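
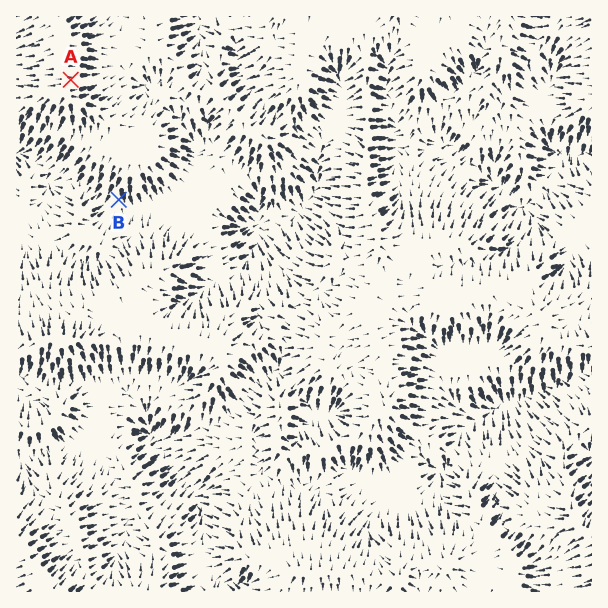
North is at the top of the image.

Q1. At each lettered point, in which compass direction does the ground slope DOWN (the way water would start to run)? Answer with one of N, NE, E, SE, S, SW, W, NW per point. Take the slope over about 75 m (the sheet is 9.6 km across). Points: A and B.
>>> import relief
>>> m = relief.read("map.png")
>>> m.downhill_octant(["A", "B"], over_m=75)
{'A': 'E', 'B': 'S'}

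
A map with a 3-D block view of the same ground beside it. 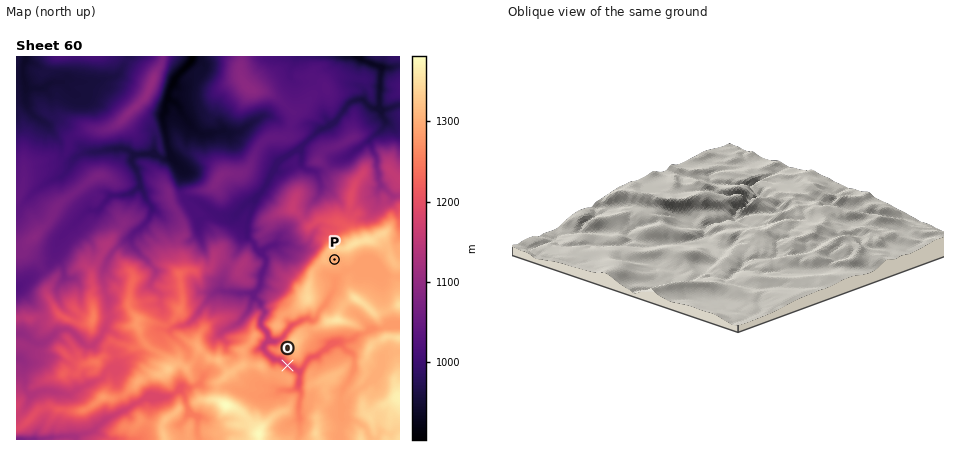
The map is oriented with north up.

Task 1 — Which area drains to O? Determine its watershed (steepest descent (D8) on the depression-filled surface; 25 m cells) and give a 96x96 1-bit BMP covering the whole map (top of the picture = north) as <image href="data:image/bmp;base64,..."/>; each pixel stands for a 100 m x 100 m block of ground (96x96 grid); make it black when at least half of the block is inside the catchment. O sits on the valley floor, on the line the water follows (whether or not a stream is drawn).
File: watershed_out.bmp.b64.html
<image width="96" height="96" href="data:image/bmp;base64,Qk2+BAAAAAAAAD4AAAAoAAAAYAAAAGAAAAABAAEAAAAAAIAEAAATCwAAEwsAAAIAAAAAAAAA////AAAAAAAAAAAAAAAAB/////8AAAAAAAAAB/////8AAAAAAAAAD/////8AAAAAAAAAH/////8AAAAAAAAAP/////8AAAAAAAAAP/////8AAAAAAAAAf/////8AAAAAAAAB//////8AAAAAAAAH//////8AAAAAAAAf//////8AAAAAAAA///////8AAAAAAAA///////8AAAAAAAA///////8AAAAAAAA///////8AAAAAAAAf//////8AAAAAAAAP//////8AAAAAAAAH/7////8AAAAAAAAB/B////8AAAAAAAAA+A////8AAAAAAAAAAA////8AAAAAAAAAAAf///8AAAAAAAAAAAP///8AAAAAAAAAAAP///8AAAAAAAAAAAP///8AAAAAAAAAAAP///8AAAAAAAAAAAH///8AAAAAAAAAAAD///8AAAAAAAAAAAB///8AAAAAAAAAAAAP//8AAAAAAAAAAAAD//8AAAAAAAAAAAAAf/8AAAAAAAAAAAAAf/8AAAAAAAAAAAAAf4cAAAAAAAAAAAAAPwEAAAAAAAAAAAAAHAAAAAAAAAAAAAAACAAAAAAAAAAAAAAAAAAAAAAAAAAAAAAAAAAAAAAAAAAAAAAAAAAAAAAAAAAAAAAAAAAAAAAAAAAAAAAAAAAAAAAAAAAAAAAAAAAAAAAAAAAAAAAAAAAAAAAAAAAAAAAAAAAAAAAAAAAAAAAAAAAAAAAAAAAAAAAAAAAAAAAAAAAAAAAAAAAAAAAAAAAAAAAAAAAAAAAAAAAAAAAAAAAAAAAAAAAAAAAAAAAAAAAAAAAAAAAAAAAAAAAAAAAAAAAAAAAAAAAAAAAAAAAAAAAAAAAAAAAAAAAAAAAAAAAAAAAAAAAAAAAAAAAAAAAAAAAAAAAAAAAAAAAAAAAAAAAAAAAAAAAAAAAAAAAAAAAAAAAAAAAAAAAAAAAAAAAAAAAAAAAAAAAAAAAAAAAAAAAAAAAAAAAAAAAAAAAAAAAAAAAAAAAAAAAAAAAAAAAAAAAAAAAAAAAAAAAAAAAAAAAAAAAAAAAAAAAAAAAAAAAAAAAAAAAAAAAAAAAAAAAAAAAAAAAAAAAAAAAAAAAAAAAAAAAAAAAAAAAAAAAAAAAAAAAAAAAAAAAAAAAAAAAAAAAAAAAAAAAAAAAAAAAAAAAAAAAAAAAAAAAAAAAAAAAAAAAAAAAAAAAAAAAAAAAAAAAAAAAAAAAAAAAAAAAAAAAAAAAAAAAAAAAAAAAAAAAAAAAAAAAAAAAAAAAAAAAAAAAAAAAAAAAAAAAAAAAAAAAAAAAAAAAAAAAAAAAAAAAAAAAAAAAAAAAAAAAAAAAAAAAAAAAAAAAAAAAAAAAAAAAAAAAAAAAAAAAAAAAAAAAAAAAAAAAAAAAAAAAAAAAAAAAAAAAAAAAAAAAAAAAAAAAAAAAAAAAAAAAAAAAAAAAAAAAAAAAAAAAAAAAAAAAAAAAAAAAAAAAAAAAAAAAAAAAAAAAAAAAAAAAAAAAAAAAAAAAAAAAAAAAAAAAAAAAAAAAAAAA="/>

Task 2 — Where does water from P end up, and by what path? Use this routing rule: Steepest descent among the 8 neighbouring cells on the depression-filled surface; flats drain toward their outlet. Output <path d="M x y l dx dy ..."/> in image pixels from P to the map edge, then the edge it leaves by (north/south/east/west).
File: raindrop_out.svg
<path d="M334 260l10 8 0 4-8 8-2 10-6 10-2 4-8 10-2 4-2 2-8-2-4 2-8 4-2 0-12 16-8 2-4-4-2-6-6-8 0-2 4-10-2-4-2-6-6-4 2-6 4-6 0-8 6-12 0-8-10-10-2-6-8-8 0-8 2-8 6-14 0-6 12-12 4-10 2-6 12-12 14-8 20-20 6-2 6-2 10-10 10-14 6-2 6 0 8 8 2 0 4 0 2 0 2-4 0-14 2-20-4-4-16-6-2-4"/>
exit: north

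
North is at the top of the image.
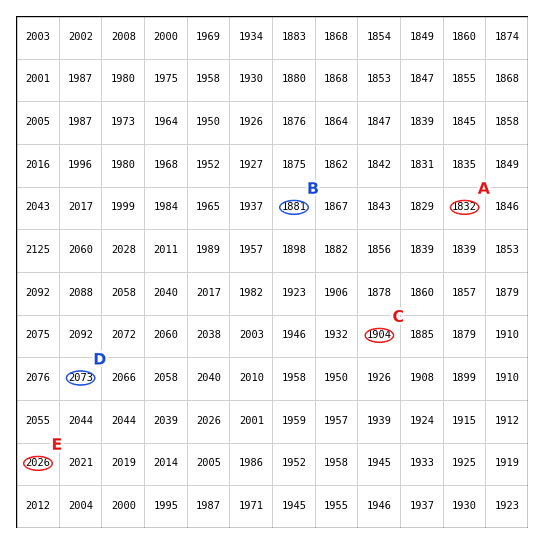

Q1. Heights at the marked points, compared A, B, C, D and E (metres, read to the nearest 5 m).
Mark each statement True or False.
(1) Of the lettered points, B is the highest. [False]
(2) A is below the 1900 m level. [True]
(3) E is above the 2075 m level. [False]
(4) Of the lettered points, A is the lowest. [True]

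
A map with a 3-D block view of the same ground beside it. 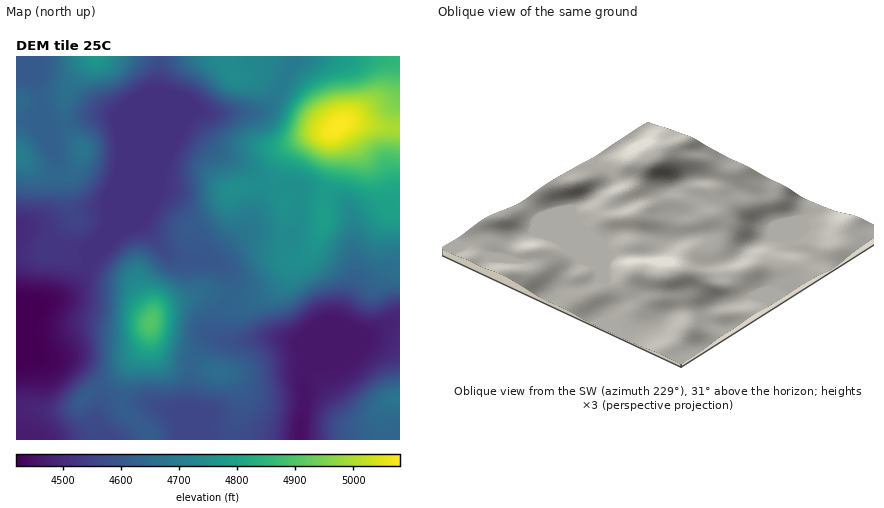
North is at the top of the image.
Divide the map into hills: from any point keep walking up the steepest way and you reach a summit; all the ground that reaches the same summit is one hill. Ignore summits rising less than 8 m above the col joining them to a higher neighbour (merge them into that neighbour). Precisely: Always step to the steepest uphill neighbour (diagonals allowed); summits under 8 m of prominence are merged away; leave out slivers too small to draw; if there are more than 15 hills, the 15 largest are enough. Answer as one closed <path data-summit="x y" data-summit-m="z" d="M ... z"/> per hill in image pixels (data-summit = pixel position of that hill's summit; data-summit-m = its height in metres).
<path data-summit="338 128" data-summit-m="1549" d="M400 56l-108 0-2 12-13 26-15 16-8 3-44 0-12-3-16 16-16 32-18 44-27 28 21-6 28 31 10 3 26 0 16 7 6 5 4 10 0 14-7 20-1 18 6 9 10 1 22-4 14 0 24 4 4 10 2 14 18-13 42-17 26-14 8-2z"/><path data-summit="150 322" data-summit-m="1495" d="M142 224l-12 3-12 7-29 26-11 22-16 14-26 11-20-5 0 44 28 13 26 5 10 6 17 18 4 10-1 12 8-9 24-1 44 12 12 28 110 0 7-40-3-22 4-10-5-24-25-6-14 0-22 4-10-1-6-9 1-18 7-20 0-14-4-10-6-5-16-7-26 0-10-3z"/><path data-summit="234 76" data-summit-m="1445" d="M292 56l-133 0-1 34-51 122 0 16-11 28 52-54 18-44 18-36 14-12 12 3 44 0 8-3 15-16 13-26z"/><path data-summit="96 56" data-summit-m="1454" d="M158 56l-142 0 0 64 14 0 10-13 12 21 42-13 16 0 7 3 3 20 0 26-4 18-10 24 0 7 52-123z"/><path data-summit="400 400" data-summit-m="1426" d="M400 321l-8 1-26 14-42 17-18 13-4 12 3 22-5 24 0 16 100 0z"/><path data-summit="82 150" data-summit-m="1425" d="M42 107l-1 15 15 36 0 44-4 10-8 8-19 6 27 1 30-14 18-4 6 1 10-28 4-18 0-26-3-20-7-3-16 0-42 13z"/><path data-summit="18 156" data-summit-m="1433" d="M40 107l-10 13-14 0 0 110 28-10 8-8 4-10 0-44-15-36z"/>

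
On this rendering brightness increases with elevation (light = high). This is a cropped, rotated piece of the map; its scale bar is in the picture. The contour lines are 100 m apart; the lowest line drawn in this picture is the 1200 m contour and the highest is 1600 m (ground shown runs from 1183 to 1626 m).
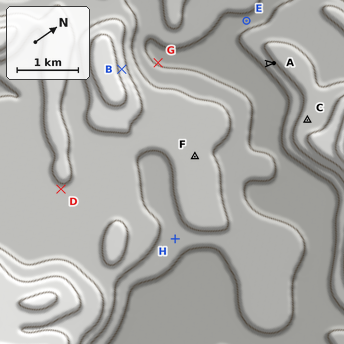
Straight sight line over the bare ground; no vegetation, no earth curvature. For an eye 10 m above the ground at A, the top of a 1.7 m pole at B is in view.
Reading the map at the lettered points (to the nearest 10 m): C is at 1350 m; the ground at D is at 1380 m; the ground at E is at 1190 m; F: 1330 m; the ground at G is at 1190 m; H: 1250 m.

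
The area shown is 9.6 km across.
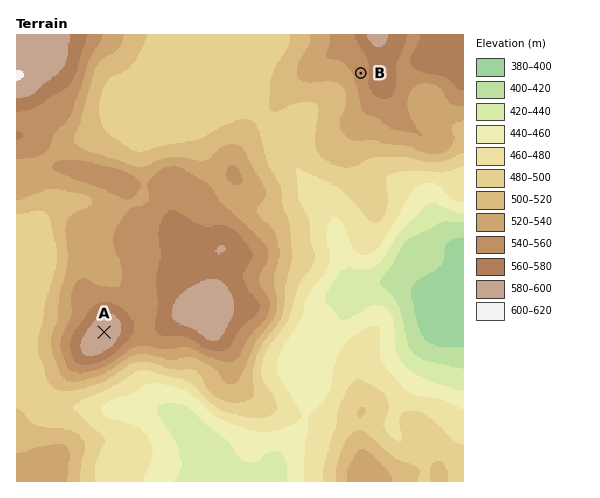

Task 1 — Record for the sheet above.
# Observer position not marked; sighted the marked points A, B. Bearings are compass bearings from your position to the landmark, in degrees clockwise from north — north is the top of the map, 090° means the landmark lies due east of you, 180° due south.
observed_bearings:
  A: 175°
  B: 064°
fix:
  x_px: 93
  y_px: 204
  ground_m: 520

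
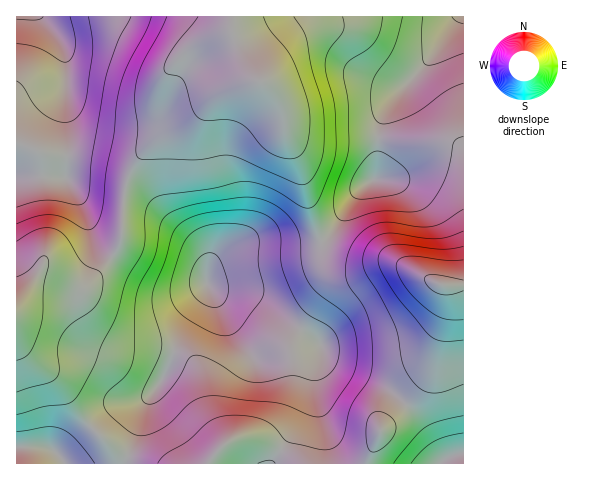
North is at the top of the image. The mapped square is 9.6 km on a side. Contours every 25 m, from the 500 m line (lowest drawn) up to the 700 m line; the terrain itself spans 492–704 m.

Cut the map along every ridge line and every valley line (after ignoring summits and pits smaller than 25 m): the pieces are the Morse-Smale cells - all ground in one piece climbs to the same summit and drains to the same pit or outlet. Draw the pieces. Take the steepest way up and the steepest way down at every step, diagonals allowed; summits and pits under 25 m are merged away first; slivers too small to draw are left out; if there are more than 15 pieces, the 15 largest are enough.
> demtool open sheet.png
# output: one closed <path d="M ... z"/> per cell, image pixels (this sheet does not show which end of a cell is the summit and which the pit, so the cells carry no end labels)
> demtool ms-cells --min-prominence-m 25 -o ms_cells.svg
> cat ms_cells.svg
<path d="M321 241l-12 4-63-1-16 4-14 10-9 14 0 19-24 37-13 36-27 45-18 55 242-1 15-36 30-28 19-29 15-56 2-22-3-6-14-5-32-18-13-3-33 0-11-2-12-5z"/><path d="M125 194l-5 49-7 13-15 18-15 13-9 0-28-12-7 0-23 32 1 141 30 0 13 8 18-14 37-34 32-10 16-20 20-50 24-37-1-32-4-9-50-45-13-7z"/><path d="M458 16l-226 1 0 16 15 36 8 10 9 3 6 7 10 15 6 29 16 39 7 32 12 37 12-11 23-36 9-10 10-5 3-10 1-39 7-20 8-13 38-42z"/><path d="M231 16l-191 1 19 22 6 16 0 60 2 18-2 42 4 7 7 6 13 4 35 2 10-29 23-27 36-20 22-22 9-5 20-9 15-1-7-5-13-24-7-19z"/><path d="M262 81l-13 0-25 10-9 5-22 22-31 16-24 24-12 27-2 9 2 2 13 2 13 7 50 45 4 9 1 17 4-12 6-8 8-6 16-5 68 0 11-3-11-38-7-32-16-39-6-29-10-15z"/><path d="M463 16l-6 2-25 37-38 42-8 13-8 28-2 38-20 18-23 36-11 12 8 11 23 7 39 1 47 23 25 1z"/><path d="M54 176l-35 0-3 2 1 128 22-31 7 0 28 12 11-1 21-21 9-13 6-13 3-45-40-3-8-3-12-11z"/><path d="M463 286l-18 0 3 6-2 22-15 56-19 29-30 28-14 31 0 6 96-1z"/><path d="M40 16l-24 1 0 159 38 0 12 2 1-45-2-18 0-60-6-16z"/><path d="M150 395l-7 5-20 4-12 6-33 32-19 14 5 7 60 1z"/><path d="M40 446l-23 2-1 15 48 0-8-11z"/>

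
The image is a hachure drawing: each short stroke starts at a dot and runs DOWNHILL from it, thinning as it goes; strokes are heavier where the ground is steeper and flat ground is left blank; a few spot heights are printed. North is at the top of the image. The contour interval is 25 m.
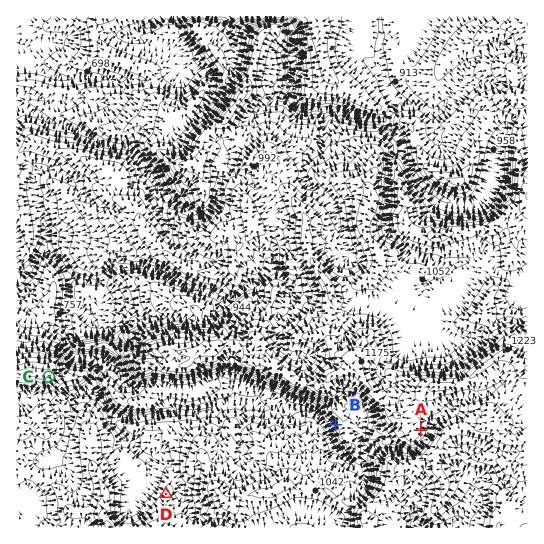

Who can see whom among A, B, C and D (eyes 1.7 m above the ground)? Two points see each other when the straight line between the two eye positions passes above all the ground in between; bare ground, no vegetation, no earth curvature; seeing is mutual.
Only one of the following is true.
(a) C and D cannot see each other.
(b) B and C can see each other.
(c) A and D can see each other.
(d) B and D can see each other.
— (b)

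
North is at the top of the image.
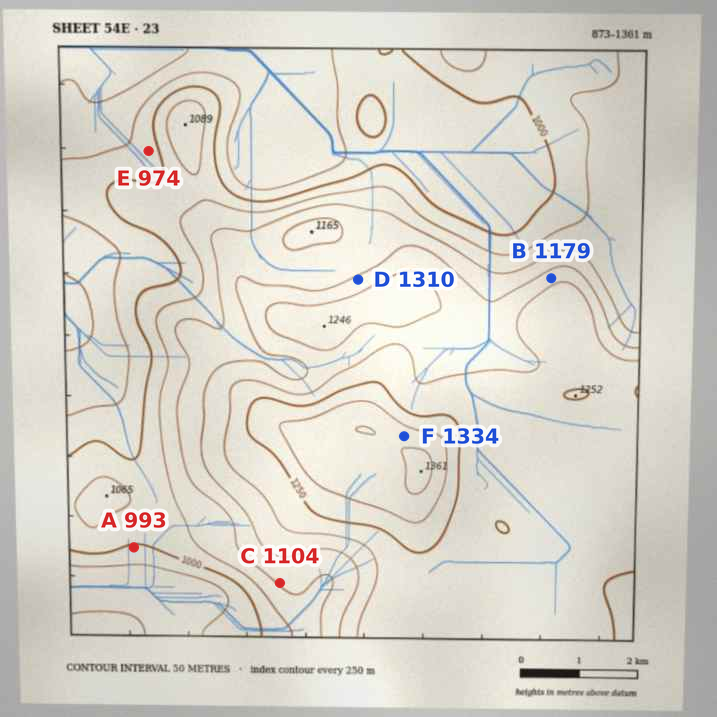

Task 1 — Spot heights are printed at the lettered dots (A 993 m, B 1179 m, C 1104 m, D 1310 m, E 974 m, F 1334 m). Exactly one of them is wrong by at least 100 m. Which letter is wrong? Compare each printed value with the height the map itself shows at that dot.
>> D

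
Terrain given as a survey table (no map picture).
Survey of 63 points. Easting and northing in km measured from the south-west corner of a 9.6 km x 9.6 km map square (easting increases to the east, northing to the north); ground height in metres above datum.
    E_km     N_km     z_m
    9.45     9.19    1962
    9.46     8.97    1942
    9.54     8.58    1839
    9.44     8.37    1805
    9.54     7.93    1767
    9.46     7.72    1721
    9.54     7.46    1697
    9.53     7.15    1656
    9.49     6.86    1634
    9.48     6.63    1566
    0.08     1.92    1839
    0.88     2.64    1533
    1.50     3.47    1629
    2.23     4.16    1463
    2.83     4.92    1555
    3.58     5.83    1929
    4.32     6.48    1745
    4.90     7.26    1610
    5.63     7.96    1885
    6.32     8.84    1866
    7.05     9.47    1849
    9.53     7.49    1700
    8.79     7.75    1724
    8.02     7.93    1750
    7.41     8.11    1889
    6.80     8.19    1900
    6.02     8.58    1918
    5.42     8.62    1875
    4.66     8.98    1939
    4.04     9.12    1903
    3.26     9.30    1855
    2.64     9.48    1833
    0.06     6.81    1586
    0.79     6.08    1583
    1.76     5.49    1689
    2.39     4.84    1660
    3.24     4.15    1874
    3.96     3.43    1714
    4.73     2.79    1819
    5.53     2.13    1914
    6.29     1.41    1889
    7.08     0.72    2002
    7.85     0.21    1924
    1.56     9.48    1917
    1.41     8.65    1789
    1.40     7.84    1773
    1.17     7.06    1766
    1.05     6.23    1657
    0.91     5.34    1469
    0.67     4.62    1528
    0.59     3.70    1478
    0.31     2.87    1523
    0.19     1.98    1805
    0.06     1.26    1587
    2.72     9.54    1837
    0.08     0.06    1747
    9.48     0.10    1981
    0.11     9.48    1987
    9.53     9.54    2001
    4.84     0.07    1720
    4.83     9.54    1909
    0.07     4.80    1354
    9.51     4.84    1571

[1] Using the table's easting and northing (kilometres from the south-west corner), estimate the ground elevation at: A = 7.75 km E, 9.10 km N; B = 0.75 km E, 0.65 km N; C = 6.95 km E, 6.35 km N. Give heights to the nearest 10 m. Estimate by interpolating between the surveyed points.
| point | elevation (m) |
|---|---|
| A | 1900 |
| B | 1590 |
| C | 1630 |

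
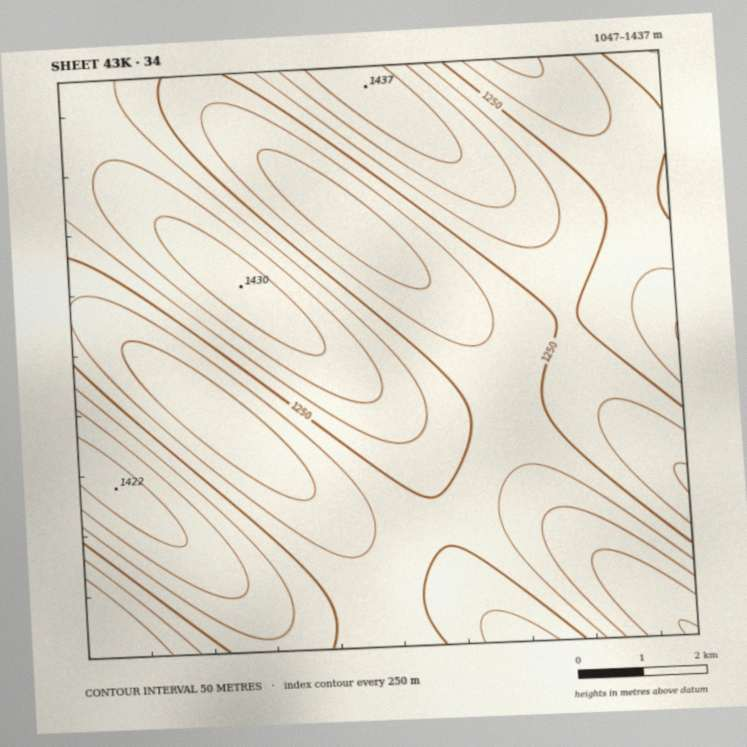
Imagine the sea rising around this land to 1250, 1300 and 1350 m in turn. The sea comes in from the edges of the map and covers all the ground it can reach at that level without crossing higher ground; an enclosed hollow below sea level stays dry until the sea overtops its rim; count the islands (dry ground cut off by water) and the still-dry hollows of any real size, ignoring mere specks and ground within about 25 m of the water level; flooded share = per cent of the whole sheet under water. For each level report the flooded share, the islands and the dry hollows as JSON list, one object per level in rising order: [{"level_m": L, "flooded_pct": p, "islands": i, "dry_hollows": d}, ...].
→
[{"level_m": 1250, "flooded_pct": 51, "islands": 0, "dry_hollows": 0}, {"level_m": 1300, "flooded_pct": 70, "islands": 0, "dry_hollows": 0}, {"level_m": 1350, "flooded_pct": 85, "islands": 1, "dry_hollows": 0}]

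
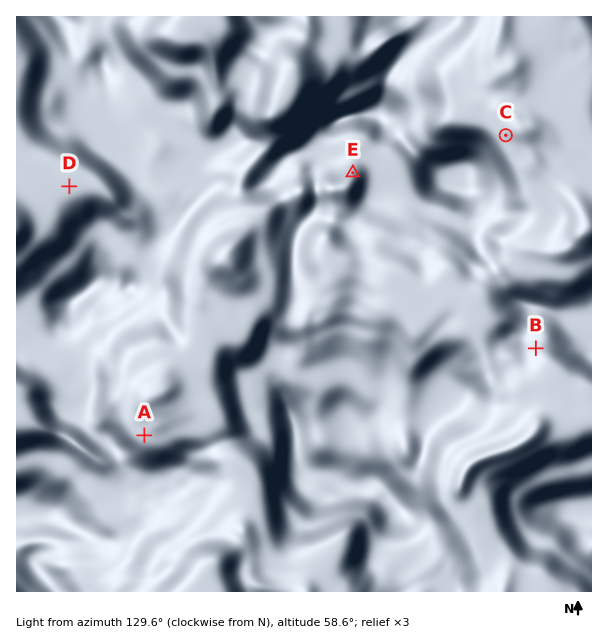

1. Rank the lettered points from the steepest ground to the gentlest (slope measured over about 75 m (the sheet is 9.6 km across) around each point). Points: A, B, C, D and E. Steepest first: E B C A D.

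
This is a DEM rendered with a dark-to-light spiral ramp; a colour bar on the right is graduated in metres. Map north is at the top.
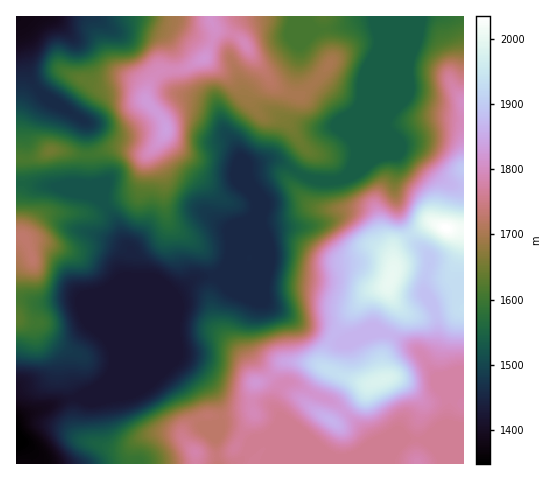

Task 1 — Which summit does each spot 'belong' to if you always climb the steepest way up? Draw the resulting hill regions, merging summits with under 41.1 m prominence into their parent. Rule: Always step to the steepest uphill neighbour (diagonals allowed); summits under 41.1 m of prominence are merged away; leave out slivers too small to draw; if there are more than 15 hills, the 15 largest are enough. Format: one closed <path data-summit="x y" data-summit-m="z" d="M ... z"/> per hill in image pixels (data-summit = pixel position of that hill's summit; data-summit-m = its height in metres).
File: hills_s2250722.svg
<path data-summit="166 129" data-summit-m="1837" d="M376 16l-360 1 1 19 8 21 5 21 5 9 11 11 40 25 0 63 18 16 10 15 9 24 9 9-3 29-17 41 0 26 3 8 1 12 48-50 10-22 23-17 23-1 7-9 4-8 13-13 14-32 0-12-12-24 0-12 2-2 28-4 24 15 18 5 19 0 7-2 7-6 6-13 0-12-4-6 0-16 9-22 3-20 15-36z"/><path data-summit="446 228" data-summit-m="2035" d="M463 16l-86 0-1 12 4 10 0 9-15 36-3 20-9 22 0 16 4 6-2 18 24-10 16-1 1 1-2 32 5 26 13 25 15 14 3 7-6 24 0 9 12 21 1 28-3 9-8 10 11 17 5 12 8 8-2 27-9 4-14 12-21-2-35 16-8 1 11-10 0-3-6-9-30-30-21-8-22-13-7 0-7 6-1-4-25-28-5-10-1-13 8-33-26-12-11-12-16 0-9 4-19 14-10 22-48 48-6 12-11 11-18 11-24 4-28 11-13 7 1 44 447-1z"/><path data-summit="390 280" data-summit-m="2004" d="M395 154l-16 1-23 9-12 14-7 2-19 0-13-3-29-17-28 4-2 2 0 12 12 24 0 12-10 23-8 13 5-2 11 1 4 7-1 6-7 6-15 7-18 2 8 9 37 15 37 24 22 8 14 9 6 1 24-10 12-2 12 3 21 12 8 5 5 8 9-9 3-9-1-28-12-21 0-9 6-24-3-7-15-14-11-18-7-33 2-13 0-19z"/><path data-summit="24 237" data-summit-m="1728" d="M22 183l-6 0 1 237 40-18 24-4 18-11 11-11 5-11 0-11-3-8 0-26 17-41 3-20 0-9-9-9-9-24-15-19-10-5-30-7-18 0z"/><path data-summit="383 379" data-summit-m="1982" d="M231 287l-3 0 27 13 0 6-7 17-1 13 2 13 7 12 22 23 1 4 7-6 7 0 22 13 21 8 30 30 6 9 0 3-11 10 8-1 35-16 21 2 14-12 9-4 2-27-8-8-5-12-13-20-12-11-21-12-12-3-38 12-40-18-37-24z"/><path data-summit="50 151" data-summit-m="1651" d="M17 32l-1 150 25 4 18 0 36 10-9-10 0-63-40-25-11-11-7-16-3-14z"/>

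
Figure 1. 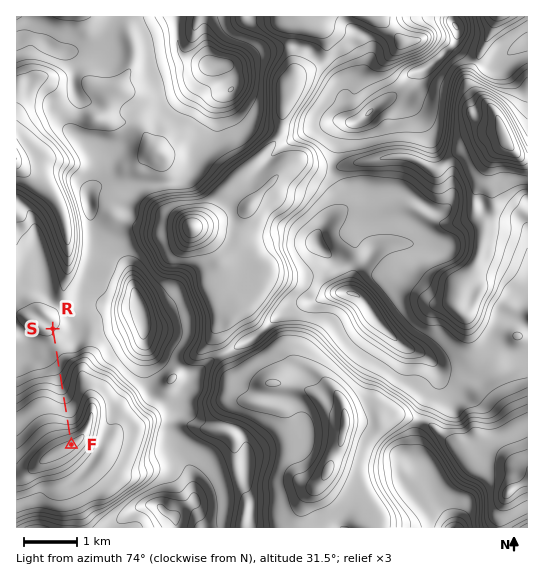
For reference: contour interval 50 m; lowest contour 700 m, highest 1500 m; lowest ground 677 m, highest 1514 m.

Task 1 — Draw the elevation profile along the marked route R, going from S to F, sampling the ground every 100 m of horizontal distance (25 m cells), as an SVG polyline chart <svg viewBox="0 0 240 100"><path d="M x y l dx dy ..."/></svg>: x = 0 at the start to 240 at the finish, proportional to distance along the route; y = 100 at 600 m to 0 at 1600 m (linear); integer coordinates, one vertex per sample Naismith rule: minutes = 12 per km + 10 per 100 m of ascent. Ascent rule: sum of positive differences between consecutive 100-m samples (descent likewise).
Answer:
<svg viewBox="0 0 240 100"><path d="M0 59l11 1 11 1 11 1 11-1 10 0 11-1 11-2 11-2 11-2 11-3 11-2 11-3 11-2 11-3 10-3 11-2 11-1 11-4 11-5 11-6 11-4 11-3"/></svg>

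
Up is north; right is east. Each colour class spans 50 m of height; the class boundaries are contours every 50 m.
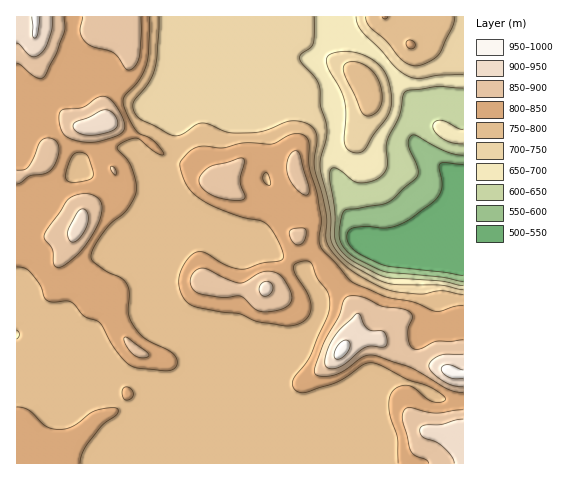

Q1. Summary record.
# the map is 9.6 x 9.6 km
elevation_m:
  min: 500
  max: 960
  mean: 770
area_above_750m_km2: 67.8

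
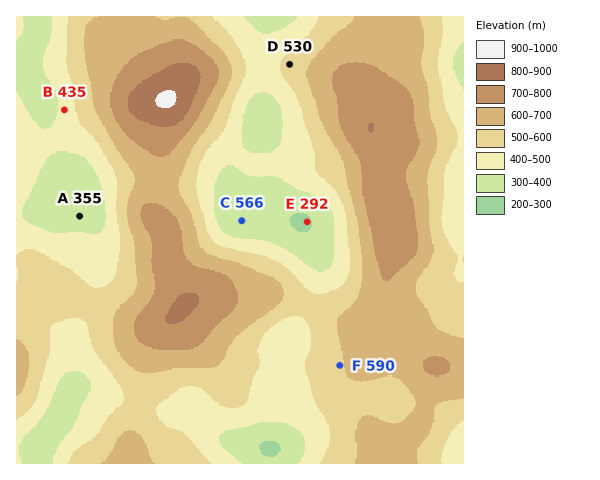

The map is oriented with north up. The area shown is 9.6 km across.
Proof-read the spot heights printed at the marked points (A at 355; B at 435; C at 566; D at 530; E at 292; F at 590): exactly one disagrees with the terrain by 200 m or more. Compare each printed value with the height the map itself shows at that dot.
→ C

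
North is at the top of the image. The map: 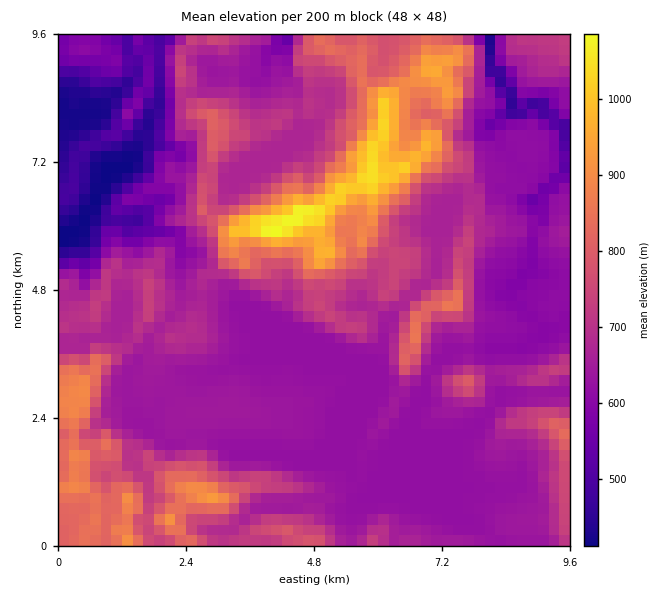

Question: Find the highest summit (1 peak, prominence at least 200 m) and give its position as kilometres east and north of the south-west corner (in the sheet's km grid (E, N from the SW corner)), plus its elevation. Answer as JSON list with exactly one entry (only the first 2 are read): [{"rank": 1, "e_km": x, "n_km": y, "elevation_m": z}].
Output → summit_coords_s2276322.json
[{"rank": 1, "e_km": 3.99, "n_km": 5.94, "elevation_m": 1108}]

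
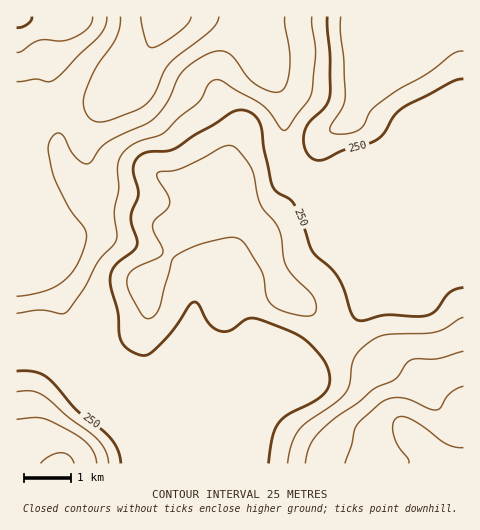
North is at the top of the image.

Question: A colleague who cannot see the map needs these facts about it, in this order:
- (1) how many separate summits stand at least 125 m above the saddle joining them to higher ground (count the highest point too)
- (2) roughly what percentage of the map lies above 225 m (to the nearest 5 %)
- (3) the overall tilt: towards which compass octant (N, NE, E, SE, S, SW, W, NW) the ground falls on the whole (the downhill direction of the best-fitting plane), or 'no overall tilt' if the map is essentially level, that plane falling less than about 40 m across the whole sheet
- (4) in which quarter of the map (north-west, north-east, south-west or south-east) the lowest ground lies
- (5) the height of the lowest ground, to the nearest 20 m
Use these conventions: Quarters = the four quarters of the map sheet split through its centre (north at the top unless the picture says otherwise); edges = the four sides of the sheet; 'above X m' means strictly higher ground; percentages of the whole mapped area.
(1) Counting only tops that stand 125 m proud, the map has 1 summit.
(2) About 75 % of the map lies above 225 m.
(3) On the whole the ground falls towards the north-west.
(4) Look to the north-west quarter for the lowest ground.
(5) About 140 m is the lowest elevation on the sheet.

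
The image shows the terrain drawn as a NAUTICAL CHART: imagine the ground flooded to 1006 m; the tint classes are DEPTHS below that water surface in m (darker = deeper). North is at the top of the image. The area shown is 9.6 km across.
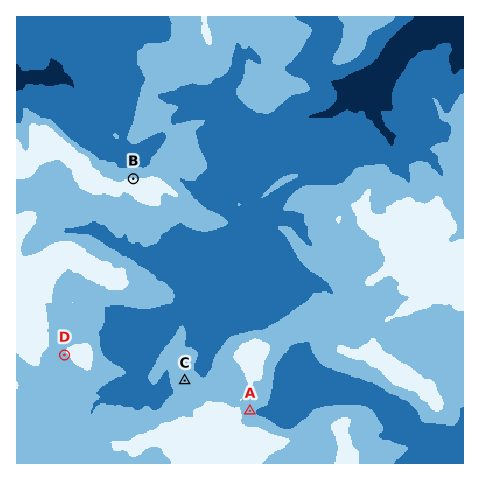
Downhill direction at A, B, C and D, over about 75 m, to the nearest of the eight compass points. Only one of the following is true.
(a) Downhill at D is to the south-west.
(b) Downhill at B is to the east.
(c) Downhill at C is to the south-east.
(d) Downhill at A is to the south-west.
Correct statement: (a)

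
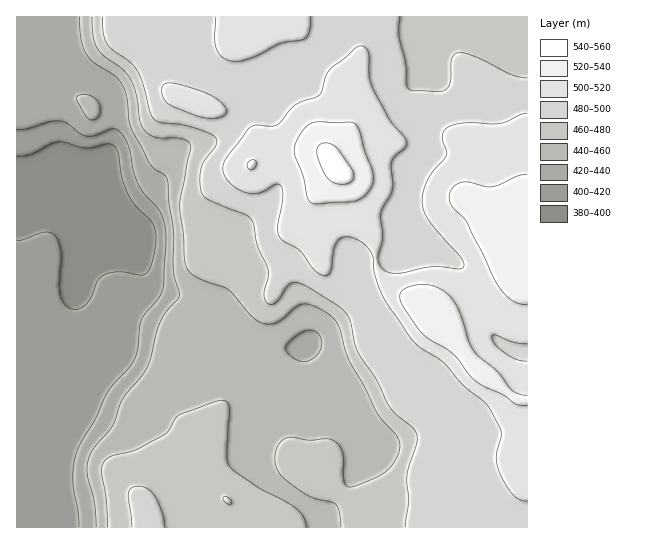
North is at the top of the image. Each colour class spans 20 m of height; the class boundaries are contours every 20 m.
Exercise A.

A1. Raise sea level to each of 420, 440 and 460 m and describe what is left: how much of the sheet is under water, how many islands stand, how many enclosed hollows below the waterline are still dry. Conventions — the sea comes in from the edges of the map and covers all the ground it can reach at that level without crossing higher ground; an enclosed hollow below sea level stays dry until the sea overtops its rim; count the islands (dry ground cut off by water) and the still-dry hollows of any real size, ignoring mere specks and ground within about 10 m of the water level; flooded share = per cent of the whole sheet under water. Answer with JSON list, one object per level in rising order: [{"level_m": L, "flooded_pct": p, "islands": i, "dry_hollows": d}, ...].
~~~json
[{"level_m": 420, "flooded_pct": 16, "islands": 0, "dry_hollows": 0}, {"level_m": 440, "flooded_pct": 23, "islands": 0, "dry_hollows": 0}, {"level_m": 460, "flooded_pct": 38, "islands": 0, "dry_hollows": 0}]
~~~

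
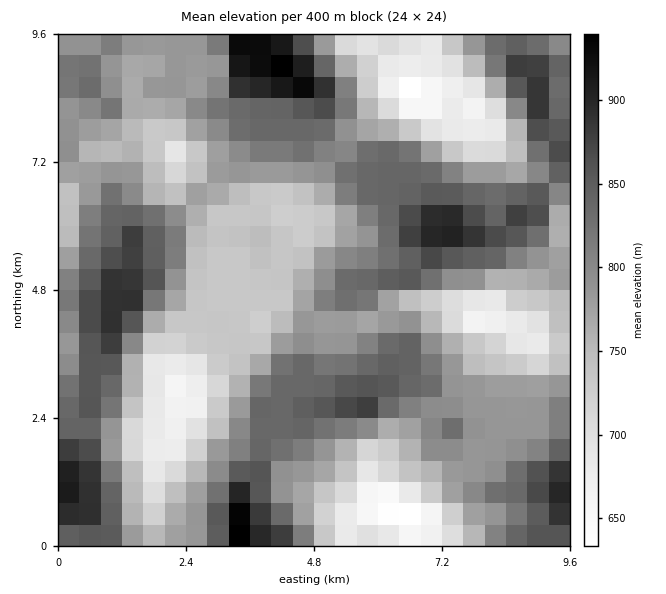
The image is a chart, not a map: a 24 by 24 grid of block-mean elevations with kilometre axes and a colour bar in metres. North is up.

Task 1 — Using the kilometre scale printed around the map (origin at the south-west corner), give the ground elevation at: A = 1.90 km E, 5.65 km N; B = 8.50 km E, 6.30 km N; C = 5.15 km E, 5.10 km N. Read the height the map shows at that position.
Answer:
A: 840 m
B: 885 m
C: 800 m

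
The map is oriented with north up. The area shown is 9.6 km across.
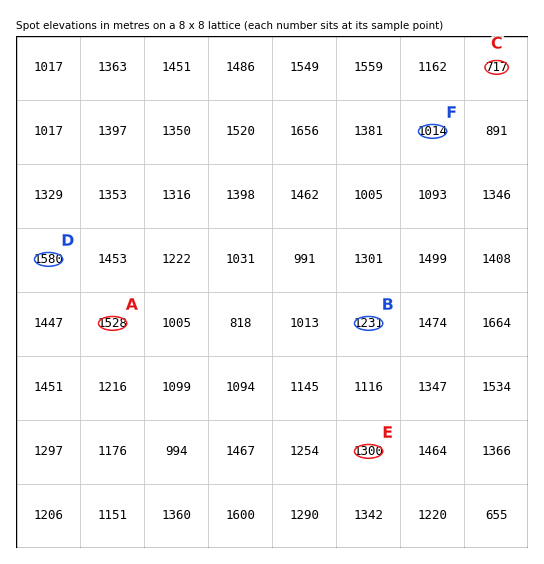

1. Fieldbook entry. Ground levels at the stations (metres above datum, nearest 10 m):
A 1530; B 1230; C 720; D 1580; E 1300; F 1010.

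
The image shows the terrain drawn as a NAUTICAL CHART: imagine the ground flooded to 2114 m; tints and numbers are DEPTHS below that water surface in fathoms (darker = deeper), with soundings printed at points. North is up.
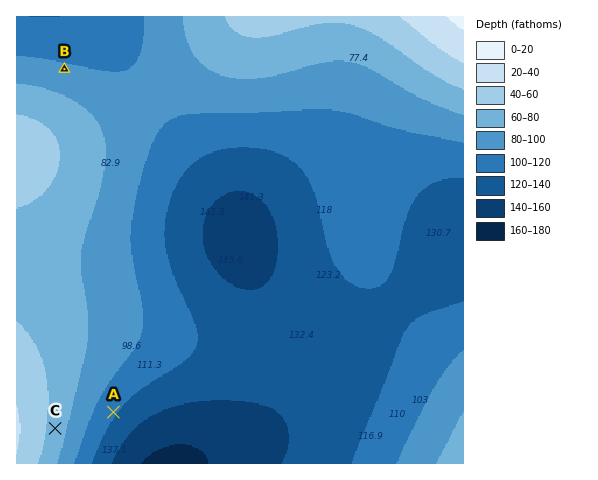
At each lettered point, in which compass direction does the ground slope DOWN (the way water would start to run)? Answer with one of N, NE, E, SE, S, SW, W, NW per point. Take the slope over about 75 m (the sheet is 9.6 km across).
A SE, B N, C E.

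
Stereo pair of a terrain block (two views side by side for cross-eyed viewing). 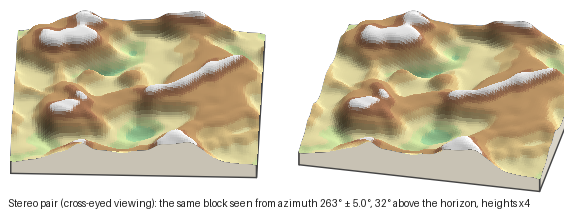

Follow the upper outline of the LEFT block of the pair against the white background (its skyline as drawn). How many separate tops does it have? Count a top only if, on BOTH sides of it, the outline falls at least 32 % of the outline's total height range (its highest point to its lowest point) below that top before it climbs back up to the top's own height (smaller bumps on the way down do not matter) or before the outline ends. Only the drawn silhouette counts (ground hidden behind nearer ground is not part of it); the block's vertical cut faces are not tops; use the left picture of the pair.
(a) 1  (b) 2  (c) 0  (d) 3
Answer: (c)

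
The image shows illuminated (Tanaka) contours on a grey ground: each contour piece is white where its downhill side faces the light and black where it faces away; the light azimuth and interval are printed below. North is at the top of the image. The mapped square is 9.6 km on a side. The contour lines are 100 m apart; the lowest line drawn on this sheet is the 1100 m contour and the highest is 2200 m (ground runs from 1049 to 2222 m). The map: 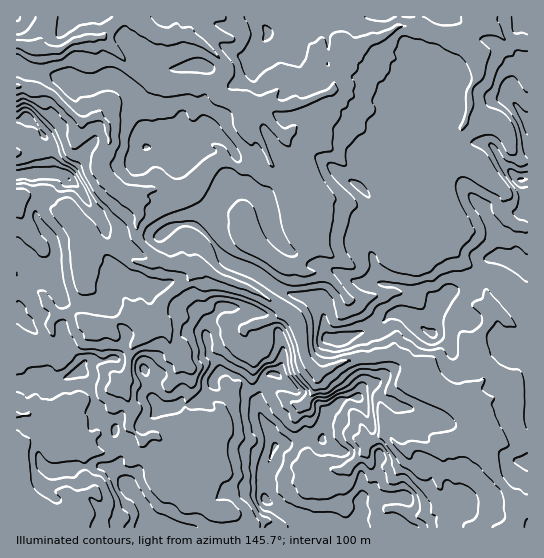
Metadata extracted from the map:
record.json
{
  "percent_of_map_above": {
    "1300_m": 91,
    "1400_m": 80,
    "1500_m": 65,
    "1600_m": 43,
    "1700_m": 27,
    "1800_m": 13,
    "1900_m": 8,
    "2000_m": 4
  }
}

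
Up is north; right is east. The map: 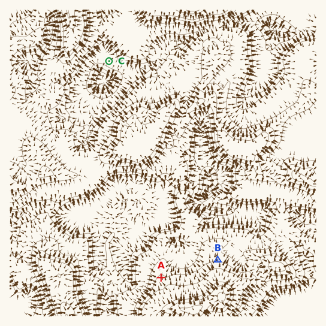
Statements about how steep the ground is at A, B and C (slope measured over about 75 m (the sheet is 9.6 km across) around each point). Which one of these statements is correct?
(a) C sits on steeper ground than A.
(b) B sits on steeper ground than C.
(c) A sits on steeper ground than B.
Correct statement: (b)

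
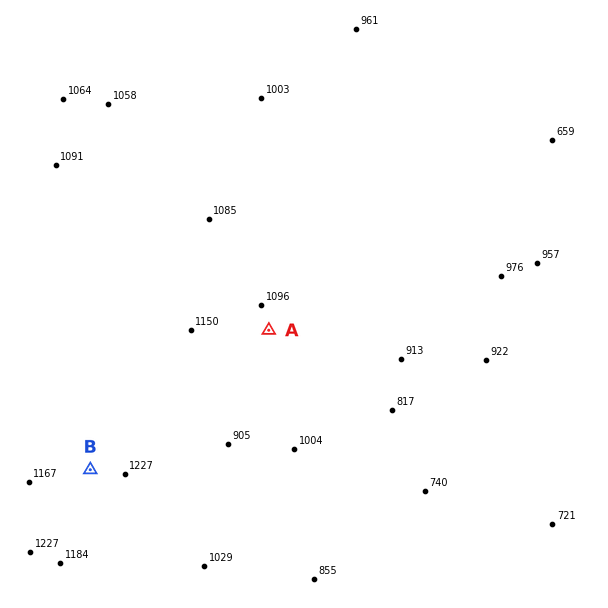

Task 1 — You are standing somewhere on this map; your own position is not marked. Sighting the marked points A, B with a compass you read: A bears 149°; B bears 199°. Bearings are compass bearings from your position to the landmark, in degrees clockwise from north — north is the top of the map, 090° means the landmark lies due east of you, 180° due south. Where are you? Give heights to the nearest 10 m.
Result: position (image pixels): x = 186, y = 192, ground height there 1080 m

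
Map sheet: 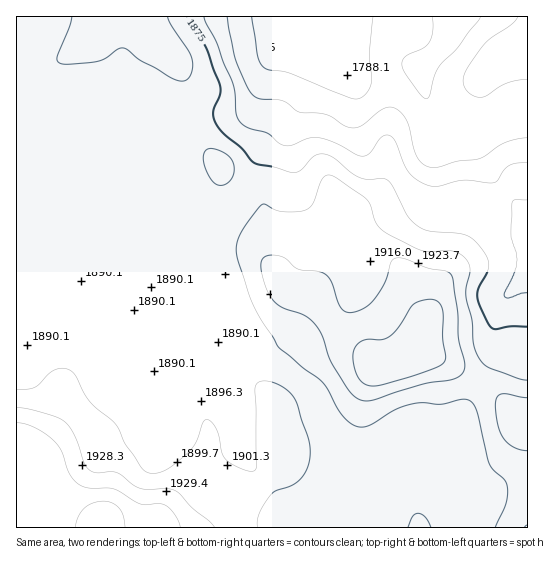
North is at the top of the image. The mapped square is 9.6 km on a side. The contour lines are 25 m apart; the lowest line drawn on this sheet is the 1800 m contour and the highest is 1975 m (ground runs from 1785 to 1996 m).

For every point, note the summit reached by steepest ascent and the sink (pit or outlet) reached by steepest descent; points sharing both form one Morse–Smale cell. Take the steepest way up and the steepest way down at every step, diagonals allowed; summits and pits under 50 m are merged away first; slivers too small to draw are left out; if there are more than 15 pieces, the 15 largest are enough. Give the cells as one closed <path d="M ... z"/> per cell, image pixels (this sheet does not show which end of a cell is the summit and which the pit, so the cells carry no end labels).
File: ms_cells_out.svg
<path d="M527 16l-511 1 1 511 302-1 0-54 4-11 0-23-11-41-4-8-7-7-18-12-20-7-22-11-50-123-2-51 8 15 13 10 8 1 17-6 8-8 20-42 28-30 8-12 14-33 16-20 4-9 4 14 13 8 36-4 17 0 12 4 12-4-6 15 11 40 4 67 4 25 9 9 30 12 14 2 22 0 5-10 8-9z"/><path d="M333 45l-4 9-16 20-14 33-8 12-28 30-20 42-8 8-17 6-8-1-13-10-6-11 0 47 6 17 44 106 22 11 20 7 18 12 7 7 4 8 11 41 0 23-4 11 0 55 208 0 1-169-14-3-9-5-10-12 0-13 6-21 4-8 11-12 11-24 1-46-5 4-8 14-30-1-28-9-12-7-5-6-3-12-5-80-11-40 6-15-12 4-12-4-53 4-13-8z"/><path d="M527 256l-11 29-11 12-4 8-6 21 1 16 13 11 14 6 5-1z"/>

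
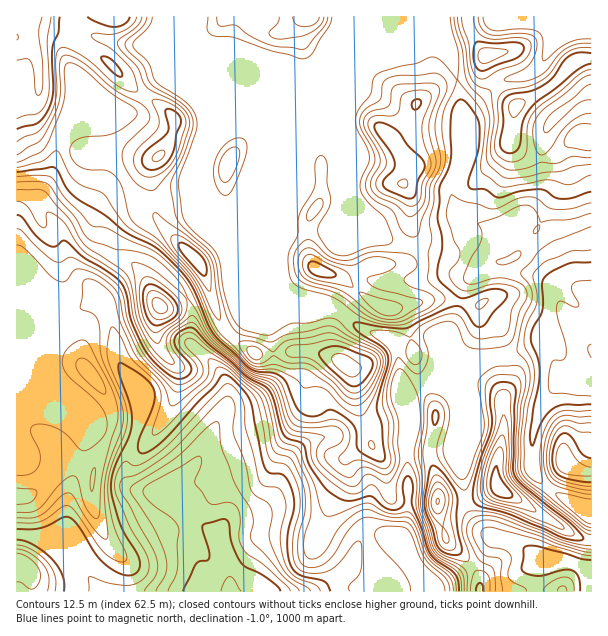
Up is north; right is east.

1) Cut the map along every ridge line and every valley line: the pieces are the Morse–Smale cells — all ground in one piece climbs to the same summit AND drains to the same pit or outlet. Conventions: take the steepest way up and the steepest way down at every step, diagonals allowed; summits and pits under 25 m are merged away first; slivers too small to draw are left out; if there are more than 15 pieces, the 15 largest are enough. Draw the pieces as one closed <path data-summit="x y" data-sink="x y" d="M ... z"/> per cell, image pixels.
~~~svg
<path data-summit="92 375" data-sink="230 591" d="M99 298l-27 15-28 23-28 5 0 193 26 4 21 6 39 48 126 0 1-26-9-29-20-14-18-19-14-11-30-3-6-3-5-7 0-22 13-44-7-30-15-24-3-24-7-27z"/><path data-summit="17 38" data-sink="230 591" d="M198 16l-182 1 1 323 27-4 28-23 26-16-6-9-19-19-6-12-6-23 4-6 16-10 9-8 13-28 5-26 0-13-5-21-5-2 19-8 17-2 6-6 8-14 13-12 4 0 23 14 14 15 8 16 0 25 14-15 17-7-9-9-6-10-28-69z"/><path data-summit="344 363" data-sink="230 591" d="M293 296l-8 0-10 12-30 12-29 37-2 6 14 24-2 20-27 52-23 21-7 11 0 3 13 10 18 19 19 13 4-11 8-8 23-5 17-12 7-15 6-20 8-10 11-10 17-7 22-4 66-21-8-29 0-18-4-22-13-8-23-8-27-21-13 1z"/><path data-summit="404 183" data-sink="230 591" d="M434 43l-12 1-32 12-21 10-5 5-22 51-19 18-11 4-10 12-18 45 1 35 3-6 39 0 4-3 9-21-1-38 13 30 26 37 21 9 42 9 40 14-1-7 12-17 0-13-6-4-19-6-10-10-5-10-1-14 13-30 4-25-6-20-2-19-9-36-7-8z"/><path data-summit="17 38" data-sink="230 591" d="M407 414l-15 2-50 18-27 5-12 6-11 10-9 13-5 17-7 15-17 12-23 5-11 14 0 9 9 26 1 26 200-1-2-7-13-17-15-25 0-6 8-21 1-98z"/><path data-summit="159 306" data-sink="230 591" d="M135 256l-6 0-7 7-24 33 10 13 7 27 3 24 15 24 7 30-13 44 0 22 5 7 6 3 30 3 8-13 18-15 10-13 22-45 2-20-11-19-27-26 2-33-8-16-28-28z"/><path data-summit="195 260" data-sink="230 591" d="M189 192l-39 7-22 1-17 6-7 7-4 9 2 18-16 30 0 11 13 14 30-39 12 2 15 7 28 28 8 16-2 33 23 22 5-11 27-33 30-12 10-12 4 0-7-8-4-9z"/><path data-summit="318 270" data-sink="230 591" d="M339 168l1 38-9 21-4 3-39 0-2 3-8 18 0 31 12 14 30 12 13-1 27 21 23 8 12 7 12-3 3-2-2-12-6-12-7-6 34-8 21 0 9 2 7-20 10-8 11-2-35-16-53-12-21-9-26-37z"/><path data-summit="17 38" data-sink="591 350" d="M542 224l-26 32-16 7 0 18-3 14-18 11-19-3-4 15-8 14 2 12-15-7-21 0-4 2 10 39 3 7 56-24 27-5 31-13 8 0 5 5 8 23 6 8 28 1 0-89-13-3-7-7-19-47z"/><path data-summit="309 17" data-sink="230 591" d="M339 16l-139 0-2 2 0 20 28 69 6 10 10 10 10 3 6 7 20 49 5 14 1 34 2-79 51-120 3-9z"/><path data-summit="500 489" data-sink="591 350" d="M545 343l-12 1-27 12-9 0-15 5-13 13-3 12 4 12 0 40-8 24 2 38 3 2 6-2 27-12 76 48 15 4 1-31-13-3-27-14-14-13-6-11 0-30 8-27 13-22 8-9 5 0-7-6-6-20z"/><path data-summit="158 156" data-sink="230 591" d="M165 78l-4 0-13 12-8 14-6 6-17 2-20 8 6 2 5 21 0 13-5 26-13 28-9 8-16 10-4 5 6 24 9 16 10 10 2-1-2-12 16-30-2-18 4-9 13-9 72-12 29 26-13-32 0-24 5-10-2-33-6-12-14-15z"/><path data-summit="516 107" data-sink="230 591" d="M591 58l-18 4-22 24-35 20-21-21-31 28 4 18-2 19-4 15-11 21 0 8 6 16 10 10 19 6 6 4-1 18 43-41 7-10 3-6-3-38 5-22 2-6 15-15 19-14 10-4z"/><path data-summit="486 56" data-sink="230 591" d="M467 16l-127 1-3 18-51 120-1 45 19-47 8-9 11-4 19-18 19-47 8-9 6-4 53-19 6 0 10 5 6 5 2 7 8 32 2 19 2 6 0-4 30-27-10-20 2-12-17-25z"/><path data-summit="500 489" data-sink="591 591" d="M500 488l-34 15 0 4 8 14 20 18-10 16-12 11 8 12 0 14 56 0 0-20 6-10 24-2 26 12-1-32-15-4z"/>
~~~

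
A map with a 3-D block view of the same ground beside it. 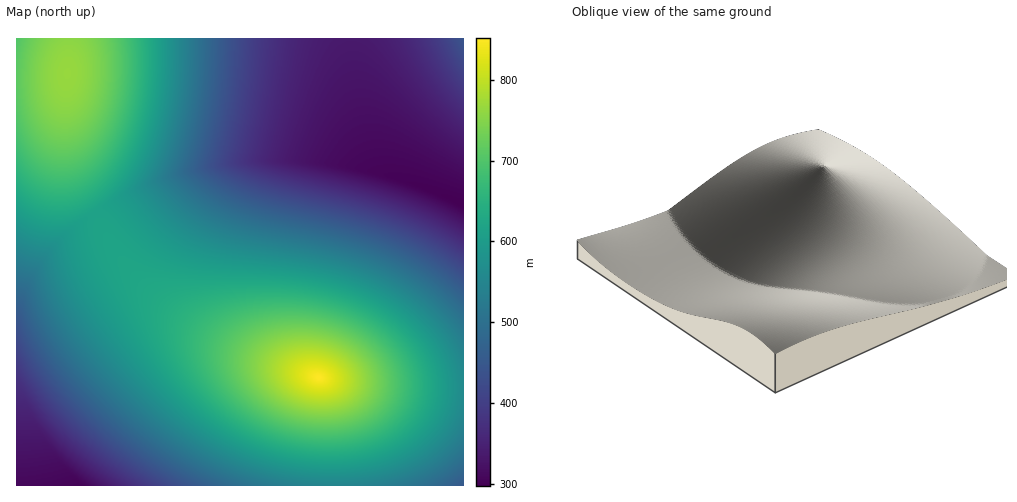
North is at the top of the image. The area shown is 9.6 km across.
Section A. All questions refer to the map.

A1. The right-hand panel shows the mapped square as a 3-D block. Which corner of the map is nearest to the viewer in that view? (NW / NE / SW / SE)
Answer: NW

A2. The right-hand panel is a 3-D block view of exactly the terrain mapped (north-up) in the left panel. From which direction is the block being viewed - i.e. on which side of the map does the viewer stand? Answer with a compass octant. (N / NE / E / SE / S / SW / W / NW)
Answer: NW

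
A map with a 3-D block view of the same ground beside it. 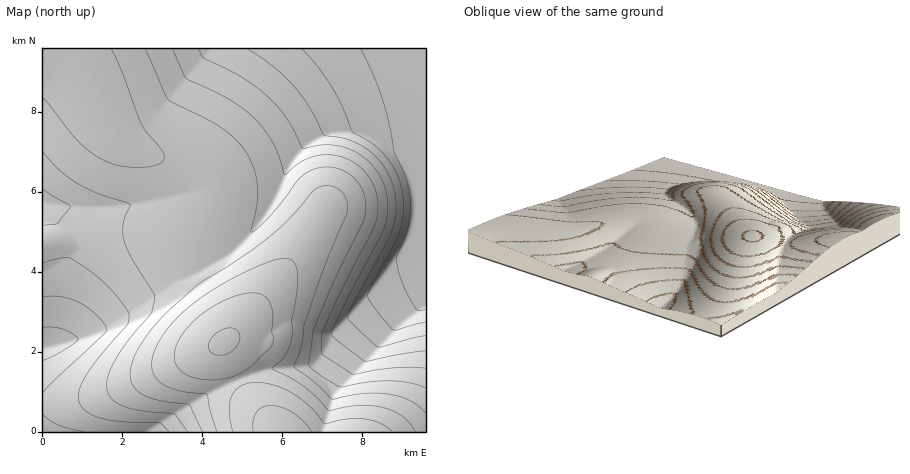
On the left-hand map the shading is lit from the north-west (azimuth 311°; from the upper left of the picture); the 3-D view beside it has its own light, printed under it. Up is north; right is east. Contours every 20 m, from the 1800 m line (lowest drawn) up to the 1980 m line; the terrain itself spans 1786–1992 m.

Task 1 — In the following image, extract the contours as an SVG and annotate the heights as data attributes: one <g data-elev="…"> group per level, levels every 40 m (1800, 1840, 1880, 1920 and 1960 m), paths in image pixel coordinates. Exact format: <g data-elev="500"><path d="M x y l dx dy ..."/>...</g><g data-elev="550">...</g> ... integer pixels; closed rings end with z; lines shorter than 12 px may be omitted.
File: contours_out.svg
<g data-elev="1800"><path d="M426 310l-8 0-2-2-11-18-7-19-1-13 9-24 4-16-1-26-4-16-11-24-5-30-8-26-9-24-12-24"/></g><g data-elev="1840"><path d="M426 336l-48 11-30-28 0-3 3-6 37-69 5-13 2-12 1-12-4-22-10-19-16-15-18-8-25-6-13-26-16-22-22-20-25-18"/><path d="M42 327l10 0 10 2 10 4 6 5-1 4-11 7-24 12"/></g><g data-elev="1880"><path d="M426 368l-32 0-40 6-32-20 0-22 22-46 29-56 3-10 2-12-1-12-4-12-7-10-8-8-10-7-10-3-12-1-10 1-11 4-21 15-9-29-15-22-12-12-16-11-46-23-14-30"/><path d="M42 263l22-5 8 1 18 12 16 13 13 14 10 16-2 10-29 34-15 24-5 14 1 6 3 6 9 6 15 6 20 2 34 1 9 9"/><path d="M42 189l28 17-13 18-15 2"/></g><g data-elev="1920"><path d="M426 413l-8-7-8-6-22-6-24 0-32 5-16-16-22-17 7-20 3-22 11-32 32-82 0-10-5-8-8-5-8-1-6 1-6 4-24 28-25 21-73 49-35 33-12 16-9 14-4 12-2 10 1 8 4 6 8 6 11 5 35 5 13 28"/><path d="M42 97l35 43 11 11 12 7 15 6 17 3 18-1 11-4 3-4-1-6-21-26-20-55-11-23"/></g><g data-elev="1960"><path d="M392 432l-12-9-16-4-16 0-24 5-14-18-16-12-19-8-19-4-14 4-6 4-4 6-3 14 4 22"/><path d="M203 380l19-1 18-5 12-8 18-18 4-8-2-8 1-20-3-10-5-6-7-3-8 0-24 6-23 15-19 18-9 16-1 8 2 8 3 6 7 4z"/></g>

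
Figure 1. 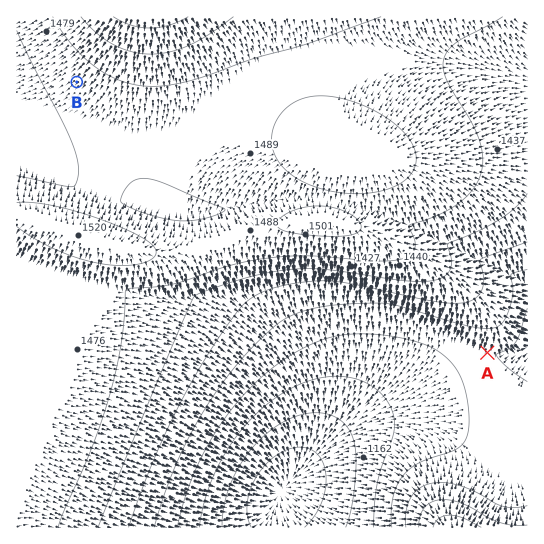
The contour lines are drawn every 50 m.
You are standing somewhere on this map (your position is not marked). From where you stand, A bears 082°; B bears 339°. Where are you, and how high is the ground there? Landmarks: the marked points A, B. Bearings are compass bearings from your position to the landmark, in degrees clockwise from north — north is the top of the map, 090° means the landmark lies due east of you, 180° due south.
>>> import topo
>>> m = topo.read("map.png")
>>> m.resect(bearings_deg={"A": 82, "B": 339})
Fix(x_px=196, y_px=394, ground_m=1330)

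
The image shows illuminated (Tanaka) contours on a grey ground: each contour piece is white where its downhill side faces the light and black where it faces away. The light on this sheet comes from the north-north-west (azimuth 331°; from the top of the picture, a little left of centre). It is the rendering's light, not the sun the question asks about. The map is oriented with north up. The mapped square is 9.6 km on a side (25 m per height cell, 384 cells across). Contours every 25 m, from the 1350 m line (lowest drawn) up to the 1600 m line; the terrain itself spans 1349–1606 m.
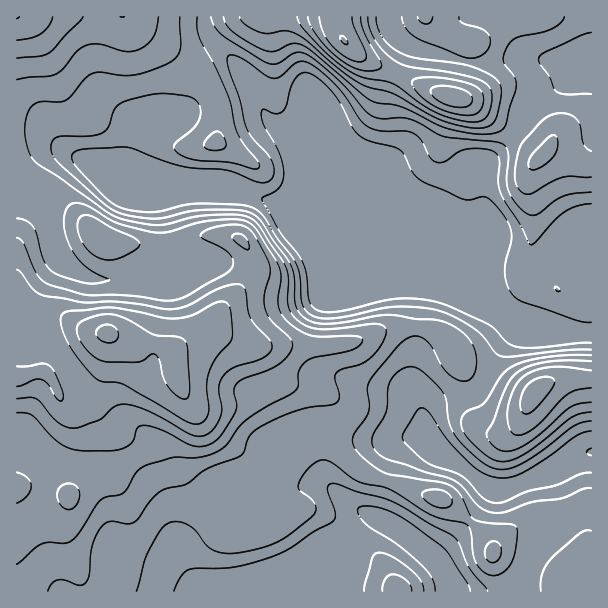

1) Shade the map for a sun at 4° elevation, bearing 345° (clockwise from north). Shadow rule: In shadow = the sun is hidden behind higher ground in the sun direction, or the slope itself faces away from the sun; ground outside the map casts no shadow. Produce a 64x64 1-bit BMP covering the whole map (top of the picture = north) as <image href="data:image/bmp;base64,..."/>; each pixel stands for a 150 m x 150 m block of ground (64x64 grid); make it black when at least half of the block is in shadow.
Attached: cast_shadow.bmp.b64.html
<image width="64" height="64" href="data:image/bmp;base64,Qk0+AgAAAAAAAD4AAAAoAAAAQAAAAEAAAAABAAEAAAAAAAACAAATCwAAEwsAAAIAAAAAAAAA////AAAAAAAAAAH4AAAOAAAAA/4AAB8AAAAH/4ABngAAAAf/wAOGAAAAAH/gB4AAAAAAH+APwAABgAAH4D/AAAGAAwHh/4AAAcAHAAP/gAAAgA+AB/8AAAAAH4AP8AfwAAA/gA/AD/wAAD/AHgAf/gAAf8AAAD//AAD/wAAAf/8AAP/AAAB//wAB//AAAOH/BAP//gGAAP9kB///AYAA/+AP8/+AAAB/4A/AH8AAAD/gHwAHgAAAP8AQAfgBwAAPADAD/A/gAAAAMAP+H+AAAABwAf9/4AAAAHAAHn/AAAAAAAAAAcAAAAAAAAAAAAAAAAAAAAAAAAcAAAAAAAAAPwAAAAAAAAD4AAAAAAAAAAAAAAACAAAAAAAwAAAAAAAAAHwAAAAAAAAA/4AAAAAEAAD+fwAAAB4AAAAfAAAAPggAAAAAAAB+PAAAAAAAAH4/AAAAAABg/n8AAAAIAPH+/wAAA/wA//4/AAAf/AH//n8AAH/8A//+fwDh//AD//44Af//wAf//gAD//8AD//+AAf4AAAP//4AB+AAAB///gAAAAAAP//8AAAAAAP///wAAAAAD////AAwAAAf//+EAHAAAD//+AAAcAQAf//gAADwBAB//4AAAPAAAP//AAAA8AAA//wAGADwAAH/+AIAfPAAAefADgD84AABg4AAADwAAAAAAAAAAA=="/>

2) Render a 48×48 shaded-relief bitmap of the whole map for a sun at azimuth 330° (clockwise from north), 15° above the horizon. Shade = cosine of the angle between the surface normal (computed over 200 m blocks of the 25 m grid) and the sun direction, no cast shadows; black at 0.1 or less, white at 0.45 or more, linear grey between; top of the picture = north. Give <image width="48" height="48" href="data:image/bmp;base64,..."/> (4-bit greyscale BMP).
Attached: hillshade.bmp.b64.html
<image width="48" height="48" href="data:image/bmp;base64,Qk32BAAAAAAAAHYAAAAoAAAAMAAAADAAAAABAAQAAAAAAIAEAAATCwAAEwsAABAAAAAAAAAAAAAAABEREQAiIiIAMzMzAERERABVVVUAZmZmAHd3dwCIiIgAmZmZAKqqqgC7u7sAzMzMAN3d3QDu7u4A////AGVWZmZmZVZlVVVnd3d4mZmHZmZURXiId1VWZmZmZlZVRERVZ3d4mZmYdnZUNHiId1VVVWZmZmZlQzIzRWd3iZmYd3d1NGiYh1VVVVZmZWZmZVQyI1ZneJmHZniYVGiZiGVVREVVVVZnd3dUIjRWeJh2VWeZhleIiGZlU0VVVVZmd3iHUyNGd3dlQ0aaqGZ4iGZmVDRVVVVmd3eIhlRWZlREM0aby5h4iGZnZURVVVVWZ3d3iHZlQzRFZVeJvLqpmGZ3dlVVVVVVZmZmZ3ZUM0V5qph3eKu7qnd3d2VVVVVERVZlVVVVVXibzKhkM1eau3d3d2ZVRVVDNFZmZVVWeJqqqpdDEAJXmnd2ZlVVVVUyEkZ3d2Znd4mYh2VEMAATV3dmVVVVVVQxEjVnd3d2ZWd3d2VmYwAAI3dlVVVVVUQyESNFVmZmREVmd3eIhiAAAWZlVVVVREREMzMzRFVVVEVWd4mamFIAAEVmZmVURFVVVVRDNEVWZVVmd4maunQhETRmZmVVVWZlVVZVVFVmZVVmZ3eKzJZDM1VndmVVZnZlQ0RVVmZmVEVWZmVpzdp2Vod3dlVFZ3dlQzMzRVVUQzRVZmVovv/bqpmHdlRFZ3dlREQzNEREMzNFZ2Znrf///niIdmVVZ3dmVVZlVnd2VDNFZ3d3irze7Xd3iIdmeIiHZWd3ibzMqGVWeIiIh4iIiHd4m8upmrupdmd3ic7//bmImqqYd2ZlVXeJve7czMzLl2ZmZ5vN7uy7u6mHdlVVVmiavN7cy7zdyXVUNGeImru6qYd3dlVWZ3iaqqqqmZm825ZDM1Z3d3iId3d3d2Z3d2eJl2ZWZ3eKu5dURFd3d3d3d3d3iHd3d2Z3dlQ0VVZmiIdmZmd3d3d3d3d3mXZ3d2ZndlVVVmVVVmZnh3d3d3d3d3d3iXZnd3Znh3eJmqmHeId3h3d3d3d3d3d3iHVWd4d4mZrN3e3d3dqHd3d3d3d3d3d3d2REVod4mrvd3e7///2Xd3d3d3d3d2ZmZlQzNHd4mqqqqrzM3cp1d3d3d3d3ZmVWZlQzInd4mZh3d3iIiHZDV3d3d3d2VVZnh1QzM3eImId3dmVEREQzVnd3d3d2VVZ4qWQ0RXeId2ZmVUMiEjVVVnd3d3d3ZVVnqoZEVmd2VDRFVVVUM1d3Z3d3dmZ3ZUQ0eqhlZ2ZlQzNFZ3iYZmeHZ3d3ZURWZCEBSKqGZmZlVEVWZ4iahmd2Z3d3VDNEMgAANpuXZlVVZmVWZneJhlZmVnd3ZDMiEAABNYqph1VVZmZVVWZndlZmVnd2ZEMiIiIiNGiamFVVVWVVVVVndmZlVnZVQzNFeIhlRFZ4iFREVVVURFVmdmZUNFUzIjR5vMuoZmZ3d0RERVVURFVmdlVDIjMhEkebzLqYd3d3d0RERFVVRFVnZUQyESIiNXiZmIdlZmZmd0RERFVVVVVnZTNDIiNFVoh2ZmZVRURFZkRERFVVVVVmZUVVRFZ3Znd1Vnh2VURERURERFVVVVVmdlVmVWeHVmd1VXiHZlRERA=="/>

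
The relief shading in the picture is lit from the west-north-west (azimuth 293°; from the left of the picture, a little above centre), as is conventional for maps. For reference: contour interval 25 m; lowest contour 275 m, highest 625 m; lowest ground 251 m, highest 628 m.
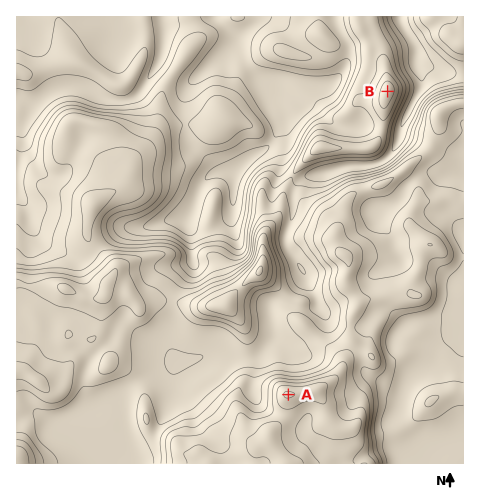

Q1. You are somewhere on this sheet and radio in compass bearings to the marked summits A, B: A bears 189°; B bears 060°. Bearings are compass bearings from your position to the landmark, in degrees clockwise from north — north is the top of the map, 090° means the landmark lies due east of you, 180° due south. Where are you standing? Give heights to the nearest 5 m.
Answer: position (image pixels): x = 331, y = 124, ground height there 350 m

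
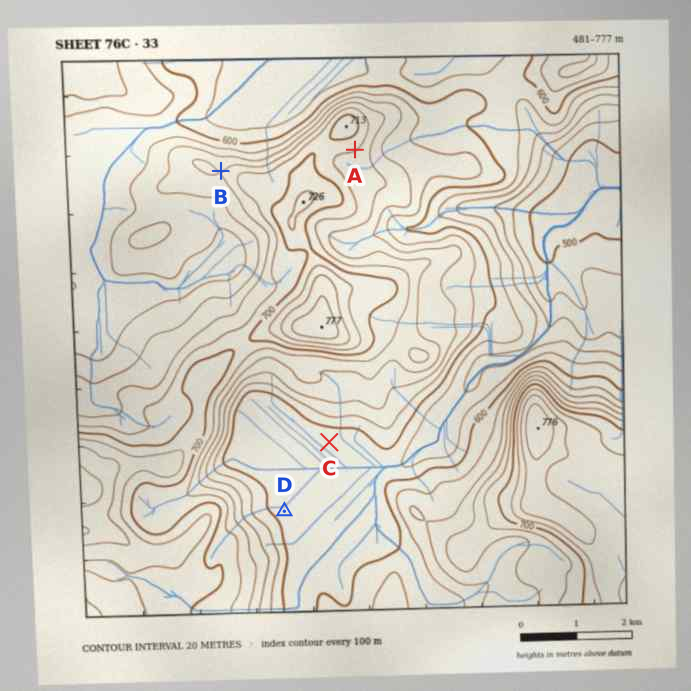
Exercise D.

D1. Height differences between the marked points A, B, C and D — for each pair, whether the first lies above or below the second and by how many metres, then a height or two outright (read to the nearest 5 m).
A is above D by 95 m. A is above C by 95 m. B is above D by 75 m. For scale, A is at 680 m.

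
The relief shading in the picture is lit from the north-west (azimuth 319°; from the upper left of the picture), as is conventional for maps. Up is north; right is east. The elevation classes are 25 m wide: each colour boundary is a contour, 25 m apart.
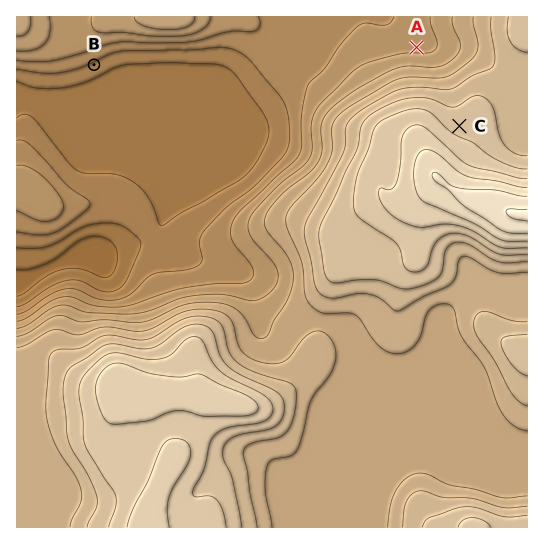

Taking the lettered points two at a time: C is higher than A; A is higher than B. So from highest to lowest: C A B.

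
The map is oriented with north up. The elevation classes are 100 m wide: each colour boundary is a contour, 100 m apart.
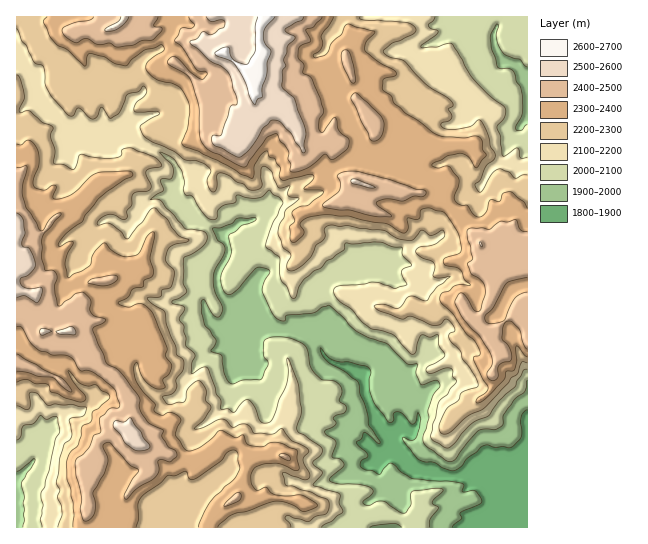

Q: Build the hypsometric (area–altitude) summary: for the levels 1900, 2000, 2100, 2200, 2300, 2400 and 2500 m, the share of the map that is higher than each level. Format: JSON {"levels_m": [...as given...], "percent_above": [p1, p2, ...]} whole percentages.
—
{"levels_m": [1900, 2000, 2100, 2200, 2300, 2400, 2500], "percent_above": [96, 87, 73, 58, 38, 17, 4]}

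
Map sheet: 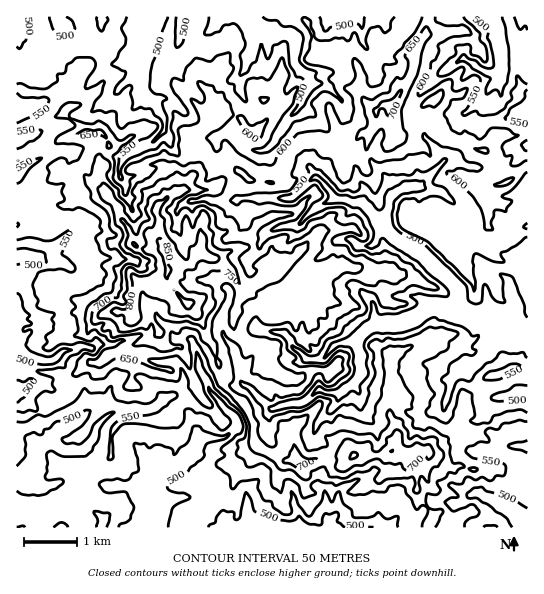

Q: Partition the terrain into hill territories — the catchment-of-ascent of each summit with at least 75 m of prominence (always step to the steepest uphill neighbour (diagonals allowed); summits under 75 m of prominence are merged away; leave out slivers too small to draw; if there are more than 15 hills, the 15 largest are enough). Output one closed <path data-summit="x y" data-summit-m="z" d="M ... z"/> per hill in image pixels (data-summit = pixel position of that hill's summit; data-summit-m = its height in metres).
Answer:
<path data-summit="187 303" data-summit-m="860" d="M342 16l-326 1 1 511 208 0-2-25-4-3-9-3-11 12-2-6-6-6-28 2-13 5-2-17 3-9 4-6 14 0 9-7 21-26 26-2 11-10 0-8-11-9-4-8 13-14 8-4 7 3 21 21 32-5 17-14 6 3 14 1 14-9 8 9 18 4 31 16 12 2 21-6 3 4 21 10-6 7 0 4 8 15 6 4-6 8-4 14 11 18-17 11-25-3-13-18-8 0-14 10-2 5 4 7 0 6-13 16 140 0 0-270-6-1-2 2-1 8-10 17-6-7-27-19-5-18-14-24-2-10-13-13-11-1-12-6-8 0-13 6-9 8-4 22-3 4-20-22-27-4-12-17-8-5-7-14-7-38-5-14 6-7 23 20 13-3 6-7-1-12-10-11-10-7-10 0-5-7 6-4 17-1 8-6 4-17 4-7 0-20z"/><path data-summit="391 106" data-summit-m="720" d="M490 16l-105 0 0 23-2 7-9 5-5 0-6-9-3-21-5-4-12-1 4 6 0 20-4 7-4 17-8 6-17 1-6 4 5 7 10 0 10 7 10 11 1 12-6 7-8 3-8-1-20-19-6 10 4 5 9 48 6 10 8 5 12 17 27 4 21 22 6-26 9-8 13-6 8 0 12 6 11 1 13 13 2 10 14 24 5 18 27 19 6 7 10-17 1-8 8-3 0-142-13 0-17-12-5 7-4 0-5-6 0-4 5-9 11-10 0-6-14-1-22-14 0-5 5-6 14-8 14-4 0-6z"/><path data-summit="354 455" data-summit-m="754" d="M353 384l-14 9-14-1-6-3-17 14-16 1-9 4-7 0-21-21-6-3-9 4-13 14 0 3 15 14 0 8-11 10-26 2-21 26-9 7-14 0-4 6-3 9 1 16 14-4 28-2 6 6 2 6 11-12 4 0 9 6 3 25 103 0 2-7 6-8 2-20 6-6 17-10 4 0 5 6 8 28-3 16 11 1 14-17 0-6-4-7 2-5 14-10 8 0 13 18 25 3 17-11-11-18 4-14 6-8-6-4-8-15 0-4 6-7-2-2-19-8-3-4-21 6-12-2-31-16-18-4z"/>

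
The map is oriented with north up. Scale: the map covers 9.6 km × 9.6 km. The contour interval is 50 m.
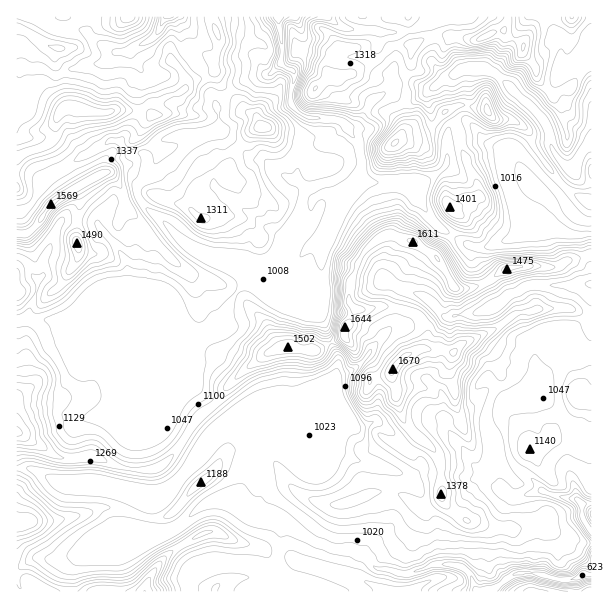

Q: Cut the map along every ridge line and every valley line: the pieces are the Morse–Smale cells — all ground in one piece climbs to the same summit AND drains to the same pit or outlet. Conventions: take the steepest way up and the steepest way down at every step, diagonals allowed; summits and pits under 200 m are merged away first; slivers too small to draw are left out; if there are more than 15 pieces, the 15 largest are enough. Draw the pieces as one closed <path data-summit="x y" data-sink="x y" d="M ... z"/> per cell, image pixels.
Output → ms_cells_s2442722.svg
<path data-summit="393 369" data-sink="582 575" d="M395 235l-9 0-9 5-15 14-6 12-7 27 0 9 7 7-12 20 0 7-27 14-35-2-16 6-18 13-25 25-7 12 12 17 16 8-14-2-14 7-38 48-17 16-11 5-6 22 0 10 12 0 15-5 12-7 20-18 18-6 13 1 12 11 9 5 20 2 8 6-5 22 0 24-2 2-25-8-35 0-18 6-10 8-1 6 2 8 296 0 12-4 12-11 12-5 12 0 27 8 16-2 6-4 10-1 0-318-4-1-21 6-9 6-51 2-28 18-21 3-6-4-8-18-10-13-20-13-6 0z"/><path data-summit="17 432" data-sink="278 17" d="M32 319l-16 2 0 110 41 26 39 0 24 11 18 2 17-1 9-5 8-8 22-34 20-17 0-3-18-15 3-40 7-19-11 2-12-5-120 0-10-5z"/><path data-summit="393 369" data-sink="278 17" d="M347 127l-14 11-15 7-16 14-4 8-2 12 12 12 5 9-3 16-10 7-18 22-4 13 10 14-22 11-18-1-5 2-11 15-4 10-16 12-8 14-5 12-3 40 19 17 8-12 25-25 18-13 16-6 35 2 27-14 0-7 12-20-7-7 1-20 12-28 15-14 9-5 9 0 13 6 6 0 21 15 17-20-11-7-11-11-12-21-2-11-8-4-43 0-7-2 4-15-2-21z"/><path data-summit="63 108" data-sink="278 17" d="M137 196l-14 6-10 0-11 13-4 9-6-2-29-2-5 5-15 35 0 15-4 3-7-3-2-9-7-7-7-1 1 62 36 0 10 5 120 0 12 5 8 0 25-21 4-10 11-15 5-2 18 1 22-11-10-14 4-13 4-6-13-9-7-1-11 6-7 10-5 15-9-2-21 1-25-12z"/><path data-summit="261 126" data-sink="278 17" d="M281 62l-9 11-26 6-12 7-18 19 2 6 0 18-23 10-25 25-12 10-11 2-9 10 0 9 2 6 21 17 27 29 16 9 9 3 21-1 9 2 9-21 8-7 10-3 15 9 15-15 6-3 4-4 3-19-15-15 0-15 4-8 16-14 15-7 13-10-1-4-9-4-27-2-7-3-12-13 4-30z"/><path data-summit="144 591" data-sink="582 575" d="M228 499l-15 1-10 5-26 23-15 6-33 0-45 19-19 6-29-1-15 8-5 1 0 24 172 1 0-14 10-8 18-6 35 0 25 8 2-2 0-24 5-22-8-6-20-2-9-5-12-11z"/><path data-summit="63 108" data-sink="167 17" d="M210 16l-43 0-9 16-8 8-22 12-14 0-19-10-9-10 0-16-30 0-9 3-7 7-4 10 6 7 16 5-3 5 0 12 7 19 4 24 11 0 15 4 43-2 18 5 1-5 7-10 7-4 12-4 8-10 18-6 8-5-2-12 6-11 0-12z"/><path data-summit="486 36" data-sink="278 17" d="M407 16l-111 0 6 17 0 17-10 21 0 34 13 11 31 4 9 4 2 3 7 0 7-7 7-15 9-8 18-12 11-2 0-8 4-9 0-12 4-6z"/><path data-summit="63 108" data-sink="582 575" d="M54 16l-38 1 1 195 9-2 8-9 8-16 9-10 59-35 7 0 5 5 9-3 21-26-5-4-12-2-43 2-26-5 0-11-11-31 0-12 3-5-16-5-6-7 4-10 7-7z"/><path data-summit="393 369" data-sink="591 141" d="M579 132l-27 4-2 7 3 6-8 1-17 12-5 6 0 5 5 7 24 23-19 26-12 3-15 9-18 6-14 0-22-11-16 18 2 6 17 28 10 1 14-3 28-18 51-2 9-6 25-6 0-114z"/><path data-summit="395 143" data-sink="591 141" d="M591 64l-3 0-10 10-9 16-9 1-6 5-6-5-17 15-10-8-24-24-14-6-19 0-18 10-14 10-6 0-10-4-9 0-1 42-4 9 23-5 6-3 13-15 5 0 7 12 11-3 21 23 24 12 10 14 6-8 8-6 16-9-2-7 2-4 27-4 13 6z"/><path data-summit="63 108" data-sink="278 17" d="M278 16l-67 1 7 19 0 12-6 11 2 12-8 5-18 6-8 10-12 4-7 4-7 10 0 4-10 11-4 7-9 10-9 4 7 8 14 0 3 4-1 13 2 5 11-2 12-10 25-25 23-10 0-18-2-6 18-19 12-7 23-5 11-9 2-29z"/><path data-summit="17 524" data-sink="582 575" d="M27 468l-11 0 1 98 4 0 15-8 29 1 19-6 45-19 14 1 7-32 13-8-19-1-40-8-42-4z"/><path data-summit="450 207" data-sink="591 141" d="M467 121l-10 2 1 17 10 25 10 20 0 10-11 9-16 5 7 7 0 8-6 12 22 11 14 0 18-6 15-9 12-3 19-26-26-24-14-23-24-12z"/><path data-summit="395 143" data-sink="278 17" d="M405 84l-10 1-18 12-9 8-7 15-7 7-6 1 12 16 2 21-3 16 49 1 9 4 23-14 6-8 2-33 8-8-7-11-5 0-13 15-11 5-13 1-7 4 6-11 2-33z"/>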